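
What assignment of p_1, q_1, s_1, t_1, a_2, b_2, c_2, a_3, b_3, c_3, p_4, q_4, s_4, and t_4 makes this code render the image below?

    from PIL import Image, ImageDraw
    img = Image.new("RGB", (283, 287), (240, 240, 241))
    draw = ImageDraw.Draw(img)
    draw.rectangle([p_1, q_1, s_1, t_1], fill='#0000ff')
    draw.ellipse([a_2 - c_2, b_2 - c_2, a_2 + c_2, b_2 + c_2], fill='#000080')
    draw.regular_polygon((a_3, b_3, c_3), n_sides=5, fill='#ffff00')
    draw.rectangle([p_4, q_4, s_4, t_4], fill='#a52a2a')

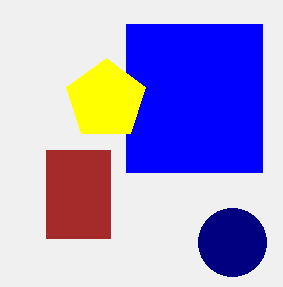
p_1 = 126; q_1 = 24; s_1 = 262; t_1 = 172; a_2 = 232; b_2 = 242; c_2 = 34; a_3 = 106; b_3 = 100; c_3 = 42; p_4 = 46; q_4 = 150; s_4 = 110; t_4 = 238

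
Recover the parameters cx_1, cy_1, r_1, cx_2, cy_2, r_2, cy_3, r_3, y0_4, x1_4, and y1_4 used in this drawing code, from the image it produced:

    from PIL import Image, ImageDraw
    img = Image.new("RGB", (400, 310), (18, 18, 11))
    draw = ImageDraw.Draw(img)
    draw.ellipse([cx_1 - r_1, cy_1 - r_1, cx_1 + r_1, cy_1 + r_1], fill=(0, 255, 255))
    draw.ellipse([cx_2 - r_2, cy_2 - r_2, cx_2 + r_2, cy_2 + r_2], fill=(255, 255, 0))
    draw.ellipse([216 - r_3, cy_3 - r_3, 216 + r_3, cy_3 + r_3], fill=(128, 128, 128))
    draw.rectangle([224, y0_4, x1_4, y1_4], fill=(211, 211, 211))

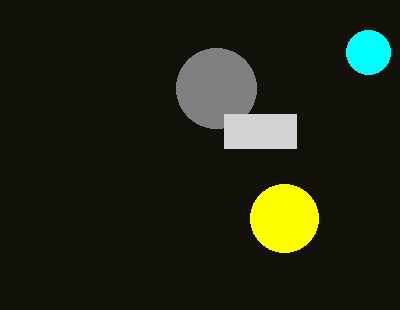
cx_1 = 368
cy_1 = 52
r_1 = 22
cx_2 = 284
cy_2 = 218
r_2 = 34
cy_3 = 88
r_3 = 40
y0_4 = 114
x1_4 = 296
y1_4 = 148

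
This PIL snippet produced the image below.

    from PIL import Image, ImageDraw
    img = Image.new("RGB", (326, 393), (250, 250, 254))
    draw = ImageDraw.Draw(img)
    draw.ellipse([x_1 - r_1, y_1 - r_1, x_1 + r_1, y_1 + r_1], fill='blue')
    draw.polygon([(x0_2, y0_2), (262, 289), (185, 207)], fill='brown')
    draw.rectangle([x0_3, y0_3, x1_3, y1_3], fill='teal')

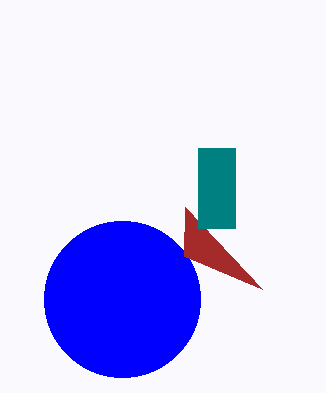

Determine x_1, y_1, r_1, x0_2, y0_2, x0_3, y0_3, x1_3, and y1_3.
x_1 = 122
y_1 = 299
r_1 = 78
x0_2 = 184
y0_2 = 256
x0_3 = 198
y0_3 = 148
x1_3 = 235
y1_3 = 228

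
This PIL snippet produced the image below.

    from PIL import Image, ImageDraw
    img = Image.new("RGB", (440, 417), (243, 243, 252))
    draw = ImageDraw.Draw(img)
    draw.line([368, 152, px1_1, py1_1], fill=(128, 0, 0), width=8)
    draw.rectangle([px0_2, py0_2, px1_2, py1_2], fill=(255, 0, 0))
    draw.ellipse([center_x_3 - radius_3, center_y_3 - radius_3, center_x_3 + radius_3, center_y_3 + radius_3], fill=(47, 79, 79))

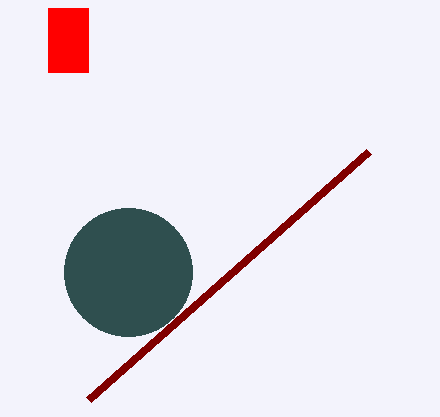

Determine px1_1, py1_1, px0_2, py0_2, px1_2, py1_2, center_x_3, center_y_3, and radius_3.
px1_1 = 88, py1_1 = 400, px0_2 = 48, py0_2 = 8, px1_2 = 88, py1_2 = 72, center_x_3 = 128, center_y_3 = 272, radius_3 = 64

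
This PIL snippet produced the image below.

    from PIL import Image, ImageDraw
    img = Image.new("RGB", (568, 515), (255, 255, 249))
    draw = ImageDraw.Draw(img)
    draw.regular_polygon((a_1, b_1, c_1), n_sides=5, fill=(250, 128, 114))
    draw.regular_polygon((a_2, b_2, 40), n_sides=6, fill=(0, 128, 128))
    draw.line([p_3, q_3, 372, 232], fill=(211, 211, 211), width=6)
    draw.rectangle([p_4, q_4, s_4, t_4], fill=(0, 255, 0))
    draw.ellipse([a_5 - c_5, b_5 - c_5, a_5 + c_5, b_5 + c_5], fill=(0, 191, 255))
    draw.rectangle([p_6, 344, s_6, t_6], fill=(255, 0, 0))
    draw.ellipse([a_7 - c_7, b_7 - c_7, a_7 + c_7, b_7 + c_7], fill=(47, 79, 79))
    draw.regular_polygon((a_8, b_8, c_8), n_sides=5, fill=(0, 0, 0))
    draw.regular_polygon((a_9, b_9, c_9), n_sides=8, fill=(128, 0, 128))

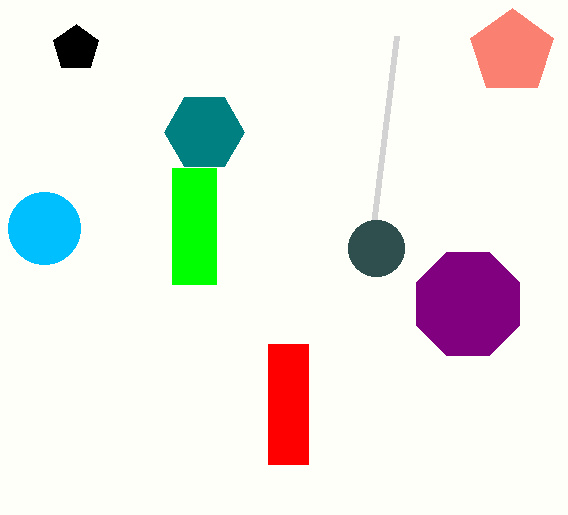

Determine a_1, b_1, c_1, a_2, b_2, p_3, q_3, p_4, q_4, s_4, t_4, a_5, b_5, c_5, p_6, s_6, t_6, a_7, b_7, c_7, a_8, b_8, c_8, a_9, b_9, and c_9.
a_1 = 512, b_1 = 52, c_1 = 44, a_2 = 204, b_2 = 132, p_3 = 396, q_3 = 36, p_4 = 172, q_4 = 168, s_4 = 216, t_4 = 284, a_5 = 44, b_5 = 228, c_5 = 36, p_6 = 268, s_6 = 308, t_6 = 464, a_7 = 376, b_7 = 248, c_7 = 28, a_8 = 76, b_8 = 48, c_8 = 24, a_9 = 468, b_9 = 304, c_9 = 56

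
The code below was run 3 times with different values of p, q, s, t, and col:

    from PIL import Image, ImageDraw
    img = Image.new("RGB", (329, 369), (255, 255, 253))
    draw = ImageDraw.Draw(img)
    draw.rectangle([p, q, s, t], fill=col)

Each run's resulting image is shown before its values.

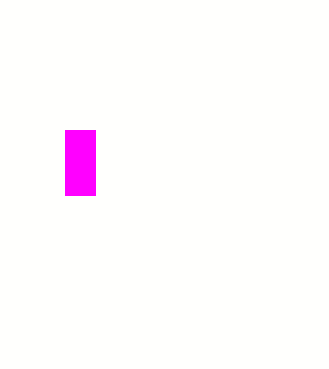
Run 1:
p = 65; q = 130; s = 95; t = 195; col = 'magenta'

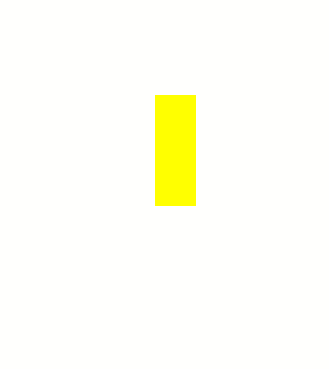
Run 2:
p = 155
q = 95
s = 195
t = 205
col = 'yellow'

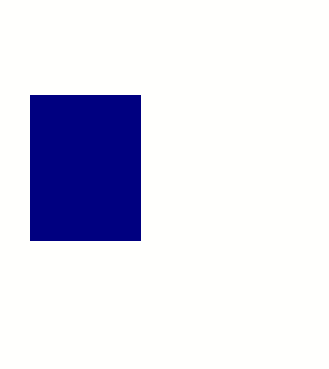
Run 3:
p = 30; q = 95; s = 140; t = 240; col = 'navy'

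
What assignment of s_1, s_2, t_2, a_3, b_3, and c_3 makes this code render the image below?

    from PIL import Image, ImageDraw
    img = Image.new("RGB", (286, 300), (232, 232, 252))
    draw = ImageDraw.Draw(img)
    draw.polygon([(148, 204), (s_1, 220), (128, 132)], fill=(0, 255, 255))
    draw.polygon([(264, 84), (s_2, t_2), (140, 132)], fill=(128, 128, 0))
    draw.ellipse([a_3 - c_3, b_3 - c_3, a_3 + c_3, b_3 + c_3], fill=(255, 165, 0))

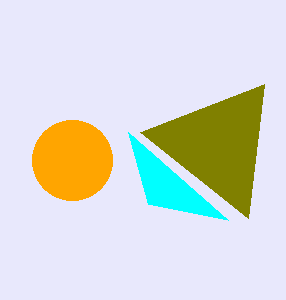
s_1 = 228
s_2 = 248
t_2 = 218
a_3 = 72
b_3 = 160
c_3 = 40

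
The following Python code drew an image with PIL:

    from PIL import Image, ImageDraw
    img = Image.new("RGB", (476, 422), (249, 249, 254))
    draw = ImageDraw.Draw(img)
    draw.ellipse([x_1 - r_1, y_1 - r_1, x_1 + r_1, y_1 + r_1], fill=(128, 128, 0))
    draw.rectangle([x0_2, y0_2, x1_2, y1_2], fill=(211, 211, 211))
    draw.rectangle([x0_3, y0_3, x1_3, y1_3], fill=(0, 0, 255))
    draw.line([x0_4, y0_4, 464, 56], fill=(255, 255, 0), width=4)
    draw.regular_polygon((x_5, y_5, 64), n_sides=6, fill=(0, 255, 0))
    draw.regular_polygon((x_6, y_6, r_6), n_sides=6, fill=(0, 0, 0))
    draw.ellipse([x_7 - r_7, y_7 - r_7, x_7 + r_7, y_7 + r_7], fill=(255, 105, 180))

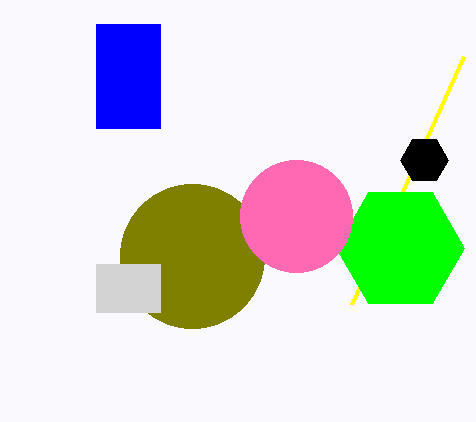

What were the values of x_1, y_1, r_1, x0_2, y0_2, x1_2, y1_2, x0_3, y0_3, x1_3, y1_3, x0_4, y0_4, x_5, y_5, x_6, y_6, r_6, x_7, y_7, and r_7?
x_1 = 192
y_1 = 256
r_1 = 72
x0_2 = 96
y0_2 = 264
x1_2 = 160
y1_2 = 312
x0_3 = 96
y0_3 = 24
x1_3 = 160
y1_3 = 128
x0_4 = 352
y0_4 = 304
x_5 = 400
y_5 = 248
x_6 = 424
y_6 = 160
r_6 = 24
x_7 = 296
y_7 = 216
r_7 = 56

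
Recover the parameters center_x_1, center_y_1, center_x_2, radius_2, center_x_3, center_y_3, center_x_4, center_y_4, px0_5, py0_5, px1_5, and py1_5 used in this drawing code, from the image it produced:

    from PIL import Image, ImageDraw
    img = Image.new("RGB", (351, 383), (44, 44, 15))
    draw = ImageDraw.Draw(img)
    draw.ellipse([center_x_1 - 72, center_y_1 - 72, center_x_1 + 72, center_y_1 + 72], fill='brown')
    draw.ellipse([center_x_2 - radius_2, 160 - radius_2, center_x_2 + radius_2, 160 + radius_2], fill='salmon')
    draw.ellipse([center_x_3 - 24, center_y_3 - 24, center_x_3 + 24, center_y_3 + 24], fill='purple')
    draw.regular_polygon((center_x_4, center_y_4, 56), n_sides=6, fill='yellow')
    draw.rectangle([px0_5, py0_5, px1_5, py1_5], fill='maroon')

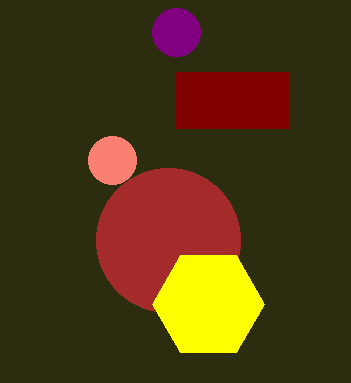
center_x_1 = 168; center_y_1 = 240; center_x_2 = 112; radius_2 = 24; center_x_3 = 176; center_y_3 = 32; center_x_4 = 208; center_y_4 = 304; px0_5 = 176; py0_5 = 72; px1_5 = 288; py1_5 = 128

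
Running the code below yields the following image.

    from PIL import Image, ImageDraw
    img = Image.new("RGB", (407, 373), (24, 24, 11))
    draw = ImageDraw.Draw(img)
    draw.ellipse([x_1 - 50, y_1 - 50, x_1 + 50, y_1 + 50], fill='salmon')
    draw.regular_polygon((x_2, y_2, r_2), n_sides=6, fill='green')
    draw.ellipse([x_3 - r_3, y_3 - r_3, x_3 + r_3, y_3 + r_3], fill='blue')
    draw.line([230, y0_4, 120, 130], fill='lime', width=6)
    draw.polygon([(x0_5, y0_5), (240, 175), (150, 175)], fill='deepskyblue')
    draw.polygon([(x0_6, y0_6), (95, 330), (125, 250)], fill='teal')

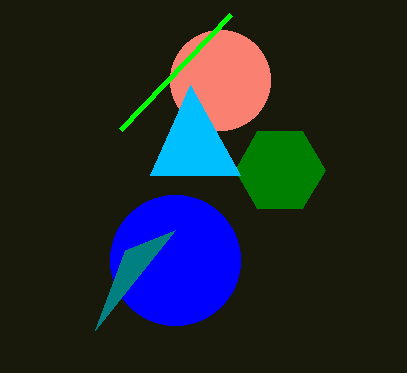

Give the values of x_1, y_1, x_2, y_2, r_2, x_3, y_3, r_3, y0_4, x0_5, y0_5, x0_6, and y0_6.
x_1 = 220
y_1 = 80
x_2 = 280
y_2 = 170
r_2 = 45
x_3 = 175
y_3 = 260
r_3 = 65
y0_4 = 15
x0_5 = 190
y0_5 = 85
x0_6 = 175
y0_6 = 230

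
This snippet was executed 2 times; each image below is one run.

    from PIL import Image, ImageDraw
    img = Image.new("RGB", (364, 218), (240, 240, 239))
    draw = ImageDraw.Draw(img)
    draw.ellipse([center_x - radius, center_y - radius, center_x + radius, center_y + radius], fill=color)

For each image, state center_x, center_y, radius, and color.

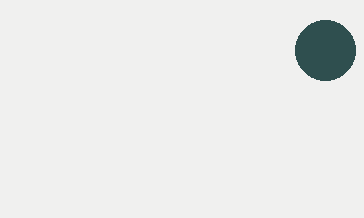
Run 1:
center_x = 325
center_y = 50
radius = 30
color = 'darkslategray'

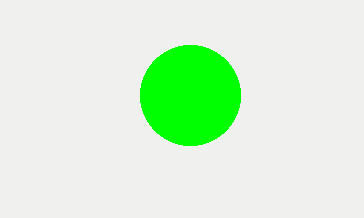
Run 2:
center_x = 190
center_y = 95
radius = 50
color = 'lime'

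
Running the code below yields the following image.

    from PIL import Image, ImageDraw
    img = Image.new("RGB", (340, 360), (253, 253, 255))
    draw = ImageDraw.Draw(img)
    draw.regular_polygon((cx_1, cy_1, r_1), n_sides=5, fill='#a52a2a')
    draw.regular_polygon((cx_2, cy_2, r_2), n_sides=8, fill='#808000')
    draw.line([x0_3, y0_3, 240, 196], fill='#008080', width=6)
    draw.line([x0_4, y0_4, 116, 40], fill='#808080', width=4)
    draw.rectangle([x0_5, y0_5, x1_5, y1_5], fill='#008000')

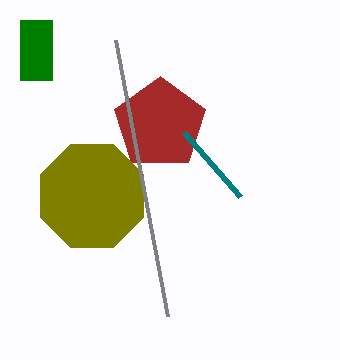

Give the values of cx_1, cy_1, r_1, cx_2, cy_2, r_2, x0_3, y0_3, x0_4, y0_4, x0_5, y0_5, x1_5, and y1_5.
cx_1 = 160
cy_1 = 124
r_1 = 48
cx_2 = 92
cy_2 = 196
r_2 = 56
x0_3 = 184
y0_3 = 132
x0_4 = 168
y0_4 = 316
x0_5 = 20
y0_5 = 20
x1_5 = 52
y1_5 = 80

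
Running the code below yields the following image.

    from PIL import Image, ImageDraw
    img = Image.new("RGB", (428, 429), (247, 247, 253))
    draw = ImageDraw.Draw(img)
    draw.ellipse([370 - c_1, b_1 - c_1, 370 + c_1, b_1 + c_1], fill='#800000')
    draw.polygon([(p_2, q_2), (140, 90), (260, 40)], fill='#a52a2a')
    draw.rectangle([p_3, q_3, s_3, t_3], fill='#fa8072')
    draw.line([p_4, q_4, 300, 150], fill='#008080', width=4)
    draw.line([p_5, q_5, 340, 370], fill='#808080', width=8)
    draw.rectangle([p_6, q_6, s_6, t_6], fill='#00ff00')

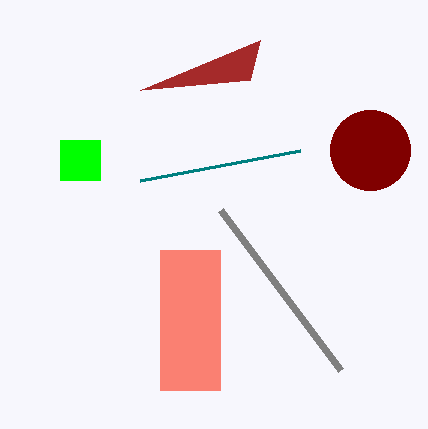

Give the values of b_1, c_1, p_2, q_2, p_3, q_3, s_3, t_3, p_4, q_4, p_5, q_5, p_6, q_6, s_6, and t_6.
b_1 = 150; c_1 = 40; p_2 = 250; q_2 = 80; p_3 = 160; q_3 = 250; s_3 = 220; t_3 = 390; p_4 = 140; q_4 = 180; p_5 = 220; q_5 = 210; p_6 = 60; q_6 = 140; s_6 = 100; t_6 = 180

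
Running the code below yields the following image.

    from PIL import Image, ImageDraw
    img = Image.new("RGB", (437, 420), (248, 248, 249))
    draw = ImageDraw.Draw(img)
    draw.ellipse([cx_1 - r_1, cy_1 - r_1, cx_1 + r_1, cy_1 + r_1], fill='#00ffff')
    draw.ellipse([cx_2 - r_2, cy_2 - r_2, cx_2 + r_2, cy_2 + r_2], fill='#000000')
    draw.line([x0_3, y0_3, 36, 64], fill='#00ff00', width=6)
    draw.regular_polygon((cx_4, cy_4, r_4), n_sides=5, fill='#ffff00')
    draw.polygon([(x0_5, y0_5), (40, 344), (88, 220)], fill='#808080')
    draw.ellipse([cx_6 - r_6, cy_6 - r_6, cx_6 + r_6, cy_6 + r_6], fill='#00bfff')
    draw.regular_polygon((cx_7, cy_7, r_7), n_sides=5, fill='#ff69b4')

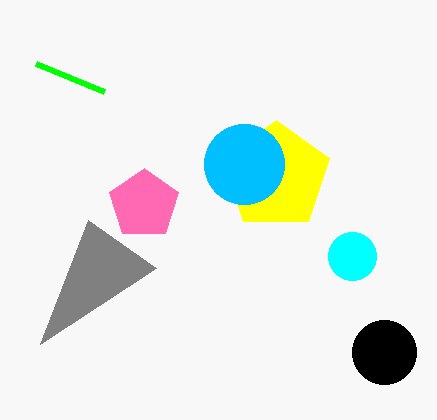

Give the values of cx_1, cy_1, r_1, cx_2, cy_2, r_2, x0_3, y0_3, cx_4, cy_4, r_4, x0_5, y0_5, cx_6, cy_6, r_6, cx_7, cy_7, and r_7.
cx_1 = 352
cy_1 = 256
r_1 = 24
cx_2 = 384
cy_2 = 352
r_2 = 32
x0_3 = 104
y0_3 = 92
cx_4 = 276
cy_4 = 176
r_4 = 56
x0_5 = 156
y0_5 = 268
cx_6 = 244
cy_6 = 164
r_6 = 40
cx_7 = 144
cy_7 = 204
r_7 = 36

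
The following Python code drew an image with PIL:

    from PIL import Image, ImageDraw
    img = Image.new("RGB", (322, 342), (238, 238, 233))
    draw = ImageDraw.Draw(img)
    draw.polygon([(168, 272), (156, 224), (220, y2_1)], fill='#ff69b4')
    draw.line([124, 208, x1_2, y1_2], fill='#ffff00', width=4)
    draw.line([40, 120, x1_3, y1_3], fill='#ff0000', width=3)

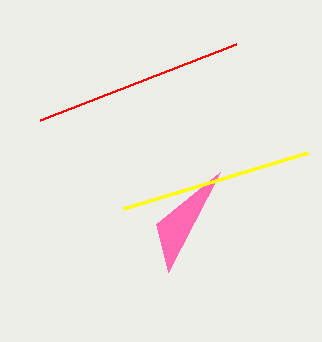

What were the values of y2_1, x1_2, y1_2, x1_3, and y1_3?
y2_1 = 172
x1_2 = 308
y1_2 = 152
x1_3 = 236
y1_3 = 44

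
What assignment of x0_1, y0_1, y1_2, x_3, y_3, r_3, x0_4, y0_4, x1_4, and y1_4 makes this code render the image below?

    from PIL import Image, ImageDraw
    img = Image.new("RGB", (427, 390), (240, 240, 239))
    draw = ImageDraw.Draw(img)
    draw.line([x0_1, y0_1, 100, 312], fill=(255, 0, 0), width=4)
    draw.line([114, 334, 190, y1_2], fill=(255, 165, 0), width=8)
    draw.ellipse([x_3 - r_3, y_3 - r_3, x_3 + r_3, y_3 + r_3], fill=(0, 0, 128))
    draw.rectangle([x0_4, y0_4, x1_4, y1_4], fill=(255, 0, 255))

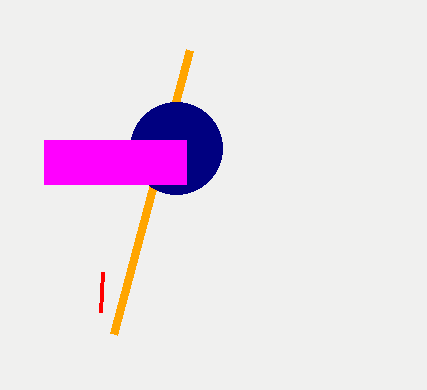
x0_1 = 102; y0_1 = 272; y1_2 = 50; x_3 = 176; y_3 = 148; r_3 = 46; x0_4 = 44; y0_4 = 140; x1_4 = 186; y1_4 = 184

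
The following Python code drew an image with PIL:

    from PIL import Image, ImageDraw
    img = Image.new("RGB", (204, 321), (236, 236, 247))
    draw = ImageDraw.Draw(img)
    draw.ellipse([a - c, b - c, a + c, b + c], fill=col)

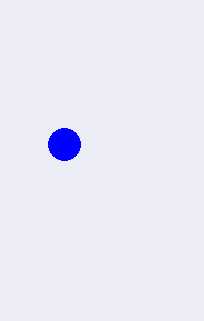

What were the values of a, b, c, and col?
a = 64
b = 144
c = 16
col = 'blue'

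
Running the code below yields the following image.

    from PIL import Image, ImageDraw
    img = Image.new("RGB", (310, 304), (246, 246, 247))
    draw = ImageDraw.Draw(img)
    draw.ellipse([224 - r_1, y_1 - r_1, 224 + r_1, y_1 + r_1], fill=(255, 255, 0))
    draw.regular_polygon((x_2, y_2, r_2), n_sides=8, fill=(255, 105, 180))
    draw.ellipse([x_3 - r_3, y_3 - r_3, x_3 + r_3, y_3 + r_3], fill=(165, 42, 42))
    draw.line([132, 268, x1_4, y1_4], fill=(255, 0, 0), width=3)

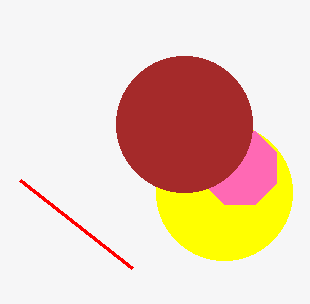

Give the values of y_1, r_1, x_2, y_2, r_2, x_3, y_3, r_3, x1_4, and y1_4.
y_1 = 192, r_1 = 68, x_2 = 240, y_2 = 168, r_2 = 40, x_3 = 184, y_3 = 124, r_3 = 68, x1_4 = 20, y1_4 = 180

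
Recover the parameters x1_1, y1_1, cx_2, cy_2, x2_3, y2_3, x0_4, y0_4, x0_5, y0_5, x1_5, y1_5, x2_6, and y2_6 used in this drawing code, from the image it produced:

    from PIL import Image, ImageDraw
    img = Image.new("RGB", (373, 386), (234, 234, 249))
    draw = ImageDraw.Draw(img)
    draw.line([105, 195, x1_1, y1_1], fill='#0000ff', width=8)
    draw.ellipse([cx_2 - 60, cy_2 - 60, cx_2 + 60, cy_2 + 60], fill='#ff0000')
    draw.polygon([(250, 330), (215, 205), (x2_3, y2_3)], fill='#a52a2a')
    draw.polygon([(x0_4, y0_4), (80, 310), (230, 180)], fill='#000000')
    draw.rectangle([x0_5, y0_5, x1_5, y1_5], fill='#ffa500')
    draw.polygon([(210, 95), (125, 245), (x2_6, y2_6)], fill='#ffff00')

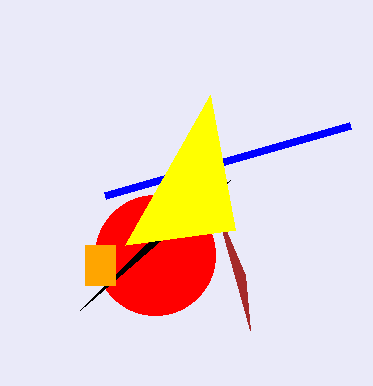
x1_1 = 350, y1_1 = 125, cx_2 = 155, cy_2 = 255, x2_3 = 245, y2_3 = 275, x0_4 = 145, y0_4 = 245, x0_5 = 85, y0_5 = 245, x1_5 = 115, y1_5 = 285, x2_6 = 235, y2_6 = 230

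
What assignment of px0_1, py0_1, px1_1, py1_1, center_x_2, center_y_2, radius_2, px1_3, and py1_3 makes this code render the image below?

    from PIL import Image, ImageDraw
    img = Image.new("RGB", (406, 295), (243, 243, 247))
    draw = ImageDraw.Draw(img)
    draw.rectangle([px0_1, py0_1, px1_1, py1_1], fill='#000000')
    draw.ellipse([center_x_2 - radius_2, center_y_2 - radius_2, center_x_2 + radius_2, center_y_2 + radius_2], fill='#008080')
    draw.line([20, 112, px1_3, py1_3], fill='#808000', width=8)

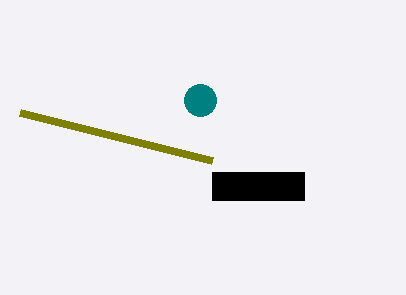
px0_1 = 212, py0_1 = 172, px1_1 = 304, py1_1 = 200, center_x_2 = 200, center_y_2 = 100, radius_2 = 16, px1_3 = 212, py1_3 = 160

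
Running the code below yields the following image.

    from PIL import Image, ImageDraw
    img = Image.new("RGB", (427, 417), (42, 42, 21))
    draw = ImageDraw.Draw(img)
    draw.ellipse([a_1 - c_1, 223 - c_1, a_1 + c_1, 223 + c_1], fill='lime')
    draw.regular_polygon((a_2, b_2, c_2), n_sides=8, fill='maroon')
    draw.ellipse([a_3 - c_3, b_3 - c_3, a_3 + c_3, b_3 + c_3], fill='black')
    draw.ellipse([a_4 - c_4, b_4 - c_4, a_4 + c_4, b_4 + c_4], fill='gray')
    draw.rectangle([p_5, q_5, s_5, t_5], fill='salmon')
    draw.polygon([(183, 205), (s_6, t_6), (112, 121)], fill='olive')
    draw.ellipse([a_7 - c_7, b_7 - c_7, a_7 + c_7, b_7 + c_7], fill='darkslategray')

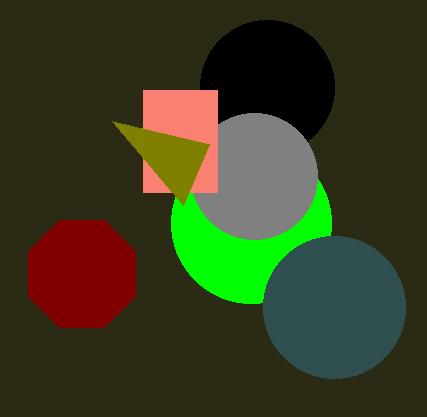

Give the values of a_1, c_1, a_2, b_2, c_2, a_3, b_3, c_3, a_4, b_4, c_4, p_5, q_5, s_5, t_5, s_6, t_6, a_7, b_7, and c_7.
a_1 = 251; c_1 = 80; a_2 = 82; b_2 = 274; c_2 = 58; a_3 = 267; b_3 = 87; c_3 = 67; a_4 = 254; b_4 = 176; c_4 = 63; p_5 = 143; q_5 = 90; s_5 = 217; t_5 = 192; s_6 = 209; t_6 = 144; a_7 = 334; b_7 = 307; c_7 = 71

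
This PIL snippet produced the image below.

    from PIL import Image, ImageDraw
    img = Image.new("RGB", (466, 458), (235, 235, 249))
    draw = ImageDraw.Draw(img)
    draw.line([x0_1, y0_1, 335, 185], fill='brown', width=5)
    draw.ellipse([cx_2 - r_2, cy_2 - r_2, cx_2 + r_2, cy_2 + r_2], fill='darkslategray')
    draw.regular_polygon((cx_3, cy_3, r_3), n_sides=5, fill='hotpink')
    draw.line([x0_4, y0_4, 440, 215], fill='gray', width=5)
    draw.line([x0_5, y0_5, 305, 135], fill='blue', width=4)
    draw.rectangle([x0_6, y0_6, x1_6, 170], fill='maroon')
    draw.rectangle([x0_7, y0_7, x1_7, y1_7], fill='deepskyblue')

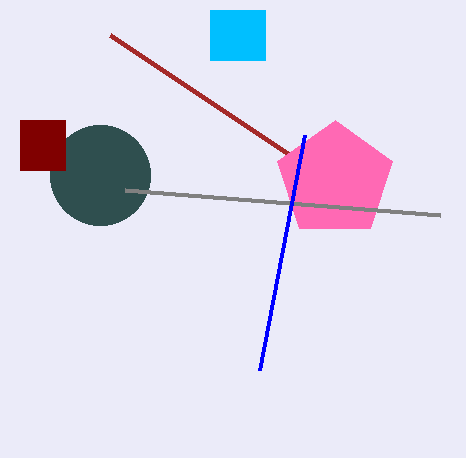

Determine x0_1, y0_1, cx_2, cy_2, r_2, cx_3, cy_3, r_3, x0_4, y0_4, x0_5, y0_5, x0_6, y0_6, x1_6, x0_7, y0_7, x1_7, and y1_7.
x0_1 = 110; y0_1 = 35; cx_2 = 100; cy_2 = 175; r_2 = 50; cx_3 = 335; cy_3 = 180; r_3 = 60; x0_4 = 125; y0_4 = 190; x0_5 = 260; y0_5 = 370; x0_6 = 20; y0_6 = 120; x1_6 = 65; x0_7 = 210; y0_7 = 10; x1_7 = 265; y1_7 = 60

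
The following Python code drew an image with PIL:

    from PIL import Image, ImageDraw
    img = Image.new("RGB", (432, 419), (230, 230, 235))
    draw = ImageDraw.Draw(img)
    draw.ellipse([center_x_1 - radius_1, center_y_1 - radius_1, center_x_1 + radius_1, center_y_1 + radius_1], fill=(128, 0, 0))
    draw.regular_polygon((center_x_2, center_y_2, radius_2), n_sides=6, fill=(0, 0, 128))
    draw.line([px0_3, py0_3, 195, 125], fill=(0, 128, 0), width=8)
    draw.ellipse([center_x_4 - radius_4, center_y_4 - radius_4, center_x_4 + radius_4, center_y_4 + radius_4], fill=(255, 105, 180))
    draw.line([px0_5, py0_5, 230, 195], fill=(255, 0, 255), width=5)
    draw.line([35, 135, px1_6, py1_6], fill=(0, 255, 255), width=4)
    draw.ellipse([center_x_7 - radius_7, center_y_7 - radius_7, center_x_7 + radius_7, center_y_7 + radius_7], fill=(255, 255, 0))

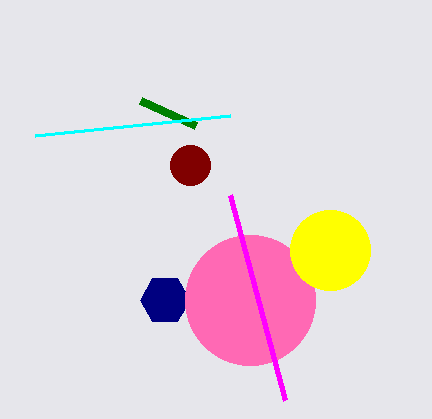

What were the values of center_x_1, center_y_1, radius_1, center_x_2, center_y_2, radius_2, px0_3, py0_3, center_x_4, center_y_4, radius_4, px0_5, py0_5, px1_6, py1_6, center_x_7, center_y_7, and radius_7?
center_x_1 = 190
center_y_1 = 165
radius_1 = 20
center_x_2 = 165
center_y_2 = 300
radius_2 = 25
px0_3 = 140
py0_3 = 100
center_x_4 = 250
center_y_4 = 300
radius_4 = 65
px0_5 = 285
py0_5 = 400
px1_6 = 230
py1_6 = 115
center_x_7 = 330
center_y_7 = 250
radius_7 = 40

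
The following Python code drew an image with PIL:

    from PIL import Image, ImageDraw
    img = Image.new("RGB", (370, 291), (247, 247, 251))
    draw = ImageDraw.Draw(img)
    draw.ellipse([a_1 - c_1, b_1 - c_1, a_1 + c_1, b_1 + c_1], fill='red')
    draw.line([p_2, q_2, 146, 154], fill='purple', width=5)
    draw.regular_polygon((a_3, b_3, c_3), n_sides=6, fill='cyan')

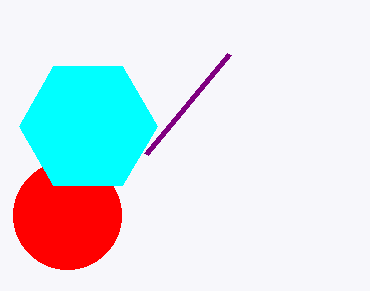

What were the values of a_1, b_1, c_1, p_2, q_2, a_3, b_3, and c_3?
a_1 = 67
b_1 = 215
c_1 = 54
p_2 = 229
q_2 = 54
a_3 = 88
b_3 = 126
c_3 = 69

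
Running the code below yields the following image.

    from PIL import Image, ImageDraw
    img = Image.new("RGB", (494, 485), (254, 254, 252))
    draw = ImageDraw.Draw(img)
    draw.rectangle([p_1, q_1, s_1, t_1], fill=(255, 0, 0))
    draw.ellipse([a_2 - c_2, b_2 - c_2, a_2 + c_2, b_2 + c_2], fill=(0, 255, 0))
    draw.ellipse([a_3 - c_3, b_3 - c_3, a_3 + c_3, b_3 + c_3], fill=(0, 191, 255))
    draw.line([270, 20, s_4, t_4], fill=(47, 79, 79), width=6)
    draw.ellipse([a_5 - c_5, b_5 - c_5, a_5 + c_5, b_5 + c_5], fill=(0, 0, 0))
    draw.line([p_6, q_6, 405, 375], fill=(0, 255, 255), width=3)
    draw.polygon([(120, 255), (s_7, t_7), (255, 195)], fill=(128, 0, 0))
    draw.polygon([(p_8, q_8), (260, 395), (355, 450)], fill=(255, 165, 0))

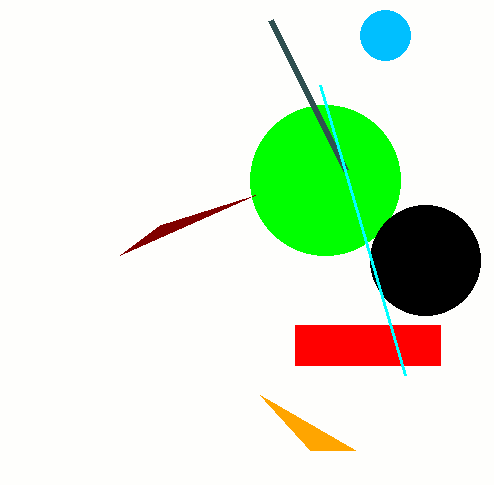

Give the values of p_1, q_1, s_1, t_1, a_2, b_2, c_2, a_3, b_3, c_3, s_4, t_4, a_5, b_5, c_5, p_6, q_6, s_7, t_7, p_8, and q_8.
p_1 = 295
q_1 = 325
s_1 = 440
t_1 = 365
a_2 = 325
b_2 = 180
c_2 = 75
a_3 = 385
b_3 = 35
c_3 = 25
s_4 = 345
t_4 = 170
a_5 = 425
b_5 = 260
c_5 = 55
p_6 = 320
q_6 = 85
s_7 = 160
t_7 = 225
p_8 = 310
q_8 = 450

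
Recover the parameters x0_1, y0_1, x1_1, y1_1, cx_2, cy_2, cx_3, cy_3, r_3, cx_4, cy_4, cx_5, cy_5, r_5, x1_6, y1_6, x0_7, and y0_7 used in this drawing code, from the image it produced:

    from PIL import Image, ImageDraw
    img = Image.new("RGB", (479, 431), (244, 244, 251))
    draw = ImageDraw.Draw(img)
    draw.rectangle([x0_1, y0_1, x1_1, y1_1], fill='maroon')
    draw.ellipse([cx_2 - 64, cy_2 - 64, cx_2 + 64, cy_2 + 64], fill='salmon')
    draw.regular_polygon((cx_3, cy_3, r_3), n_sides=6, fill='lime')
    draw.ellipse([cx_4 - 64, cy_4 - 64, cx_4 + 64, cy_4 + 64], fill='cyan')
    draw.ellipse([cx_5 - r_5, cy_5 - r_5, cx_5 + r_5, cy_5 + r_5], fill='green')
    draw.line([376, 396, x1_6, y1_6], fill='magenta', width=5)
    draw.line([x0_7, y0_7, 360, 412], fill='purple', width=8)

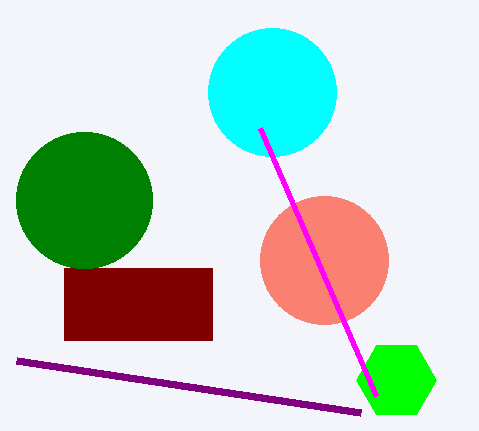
x0_1 = 64; y0_1 = 268; x1_1 = 212; y1_1 = 340; cx_2 = 324; cy_2 = 260; cx_3 = 396; cy_3 = 380; r_3 = 40; cx_4 = 272; cy_4 = 92; cx_5 = 84; cy_5 = 200; r_5 = 68; x1_6 = 260; y1_6 = 128; x0_7 = 16; y0_7 = 360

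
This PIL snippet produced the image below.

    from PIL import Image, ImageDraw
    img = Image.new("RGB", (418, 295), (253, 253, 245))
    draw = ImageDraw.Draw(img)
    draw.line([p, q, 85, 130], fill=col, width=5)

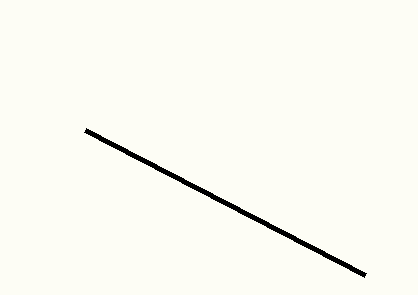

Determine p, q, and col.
p = 365; q = 275; col = 'black'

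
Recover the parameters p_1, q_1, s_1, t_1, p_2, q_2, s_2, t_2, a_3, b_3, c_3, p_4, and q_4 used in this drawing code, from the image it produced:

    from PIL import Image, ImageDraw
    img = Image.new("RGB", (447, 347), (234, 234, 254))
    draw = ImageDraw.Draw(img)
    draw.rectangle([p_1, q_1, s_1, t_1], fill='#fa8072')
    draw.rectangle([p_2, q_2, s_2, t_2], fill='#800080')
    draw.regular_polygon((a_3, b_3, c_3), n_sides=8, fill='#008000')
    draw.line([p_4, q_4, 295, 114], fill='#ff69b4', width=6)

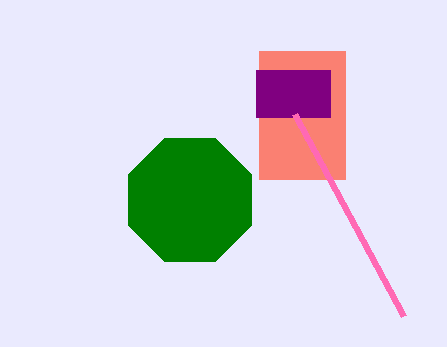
p_1 = 259
q_1 = 51
s_1 = 345
t_1 = 179
p_2 = 256
q_2 = 70
s_2 = 330
t_2 = 117
a_3 = 190
b_3 = 200
c_3 = 67
p_4 = 404
q_4 = 316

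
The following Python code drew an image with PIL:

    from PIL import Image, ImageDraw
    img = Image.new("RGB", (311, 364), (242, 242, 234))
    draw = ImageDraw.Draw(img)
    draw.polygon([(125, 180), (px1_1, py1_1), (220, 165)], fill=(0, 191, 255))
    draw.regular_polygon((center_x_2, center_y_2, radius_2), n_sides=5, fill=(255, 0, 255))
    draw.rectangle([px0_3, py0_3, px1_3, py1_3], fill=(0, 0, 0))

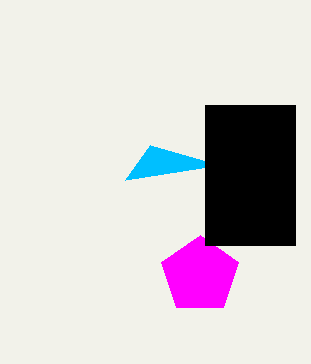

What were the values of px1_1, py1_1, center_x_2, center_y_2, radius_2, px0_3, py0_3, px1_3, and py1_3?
px1_1 = 150
py1_1 = 145
center_x_2 = 200
center_y_2 = 275
radius_2 = 40
px0_3 = 205
py0_3 = 105
px1_3 = 295
py1_3 = 245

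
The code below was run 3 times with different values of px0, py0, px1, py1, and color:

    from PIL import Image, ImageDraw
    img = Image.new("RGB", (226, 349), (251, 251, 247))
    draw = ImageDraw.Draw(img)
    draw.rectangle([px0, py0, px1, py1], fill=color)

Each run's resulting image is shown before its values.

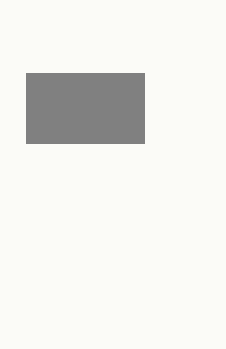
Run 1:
px0 = 26; py0 = 73; px1 = 144; py1 = 143; color = 'gray'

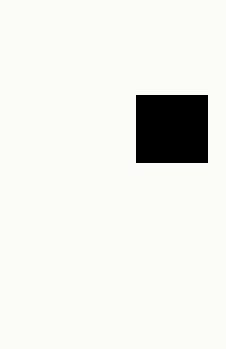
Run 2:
px0 = 136, py0 = 95, px1 = 207, py1 = 162, color = 'black'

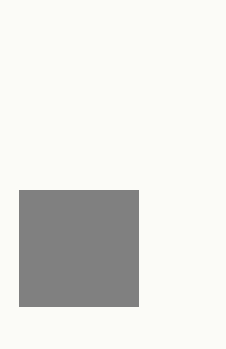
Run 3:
px0 = 19; py0 = 190; px1 = 138; py1 = 306; color = 'gray'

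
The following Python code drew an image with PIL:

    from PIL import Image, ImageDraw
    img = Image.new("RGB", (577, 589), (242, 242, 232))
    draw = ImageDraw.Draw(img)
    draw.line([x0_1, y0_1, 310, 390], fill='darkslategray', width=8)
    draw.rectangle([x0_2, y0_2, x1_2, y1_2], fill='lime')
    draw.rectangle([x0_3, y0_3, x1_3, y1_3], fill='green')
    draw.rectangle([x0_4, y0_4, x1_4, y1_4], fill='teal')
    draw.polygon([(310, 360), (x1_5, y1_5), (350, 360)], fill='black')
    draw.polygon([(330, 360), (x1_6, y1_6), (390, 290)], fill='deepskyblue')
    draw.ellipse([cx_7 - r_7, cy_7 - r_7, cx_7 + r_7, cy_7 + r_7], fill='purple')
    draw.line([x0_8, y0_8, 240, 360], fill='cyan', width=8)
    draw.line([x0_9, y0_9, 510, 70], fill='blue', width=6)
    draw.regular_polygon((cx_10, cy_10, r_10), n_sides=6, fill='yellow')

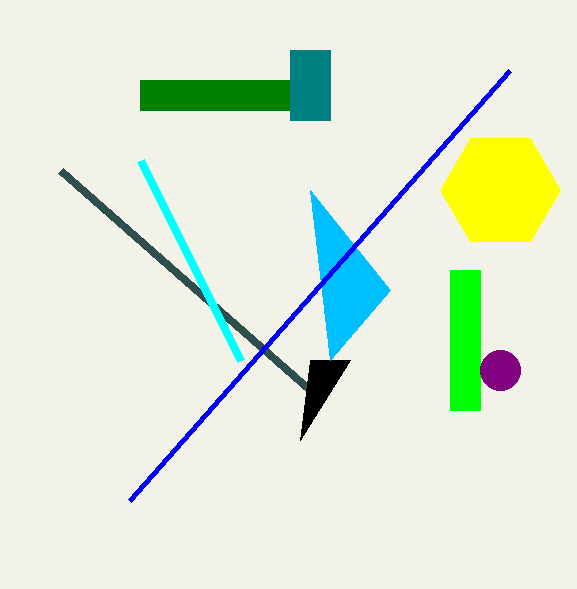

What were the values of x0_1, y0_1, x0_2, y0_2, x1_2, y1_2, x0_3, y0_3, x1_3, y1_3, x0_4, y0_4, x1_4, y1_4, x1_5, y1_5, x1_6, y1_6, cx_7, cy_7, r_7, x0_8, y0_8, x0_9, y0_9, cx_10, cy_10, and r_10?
x0_1 = 60
y0_1 = 170
x0_2 = 450
y0_2 = 270
x1_2 = 480
y1_2 = 410
x0_3 = 140
y0_3 = 80
x1_3 = 290
y1_3 = 110
x0_4 = 290
y0_4 = 50
x1_4 = 330
y1_4 = 120
x1_5 = 300
y1_5 = 440
x1_6 = 310
y1_6 = 190
cx_7 = 500
cy_7 = 370
r_7 = 20
x0_8 = 140
y0_8 = 160
x0_9 = 130
y0_9 = 500
cx_10 = 500
cy_10 = 190
r_10 = 60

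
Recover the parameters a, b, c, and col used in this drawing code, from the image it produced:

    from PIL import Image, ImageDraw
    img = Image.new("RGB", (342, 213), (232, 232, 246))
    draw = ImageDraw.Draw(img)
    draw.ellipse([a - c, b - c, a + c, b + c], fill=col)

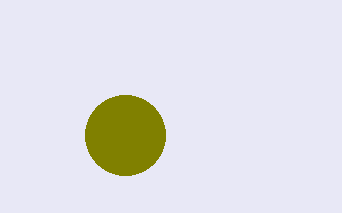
a = 125
b = 135
c = 40
col = 'olive'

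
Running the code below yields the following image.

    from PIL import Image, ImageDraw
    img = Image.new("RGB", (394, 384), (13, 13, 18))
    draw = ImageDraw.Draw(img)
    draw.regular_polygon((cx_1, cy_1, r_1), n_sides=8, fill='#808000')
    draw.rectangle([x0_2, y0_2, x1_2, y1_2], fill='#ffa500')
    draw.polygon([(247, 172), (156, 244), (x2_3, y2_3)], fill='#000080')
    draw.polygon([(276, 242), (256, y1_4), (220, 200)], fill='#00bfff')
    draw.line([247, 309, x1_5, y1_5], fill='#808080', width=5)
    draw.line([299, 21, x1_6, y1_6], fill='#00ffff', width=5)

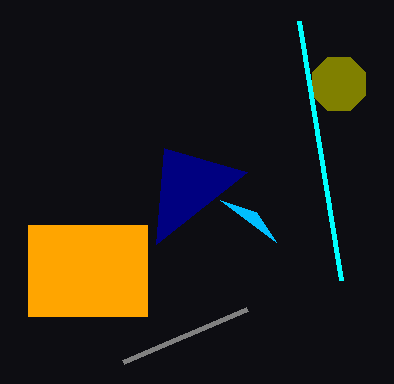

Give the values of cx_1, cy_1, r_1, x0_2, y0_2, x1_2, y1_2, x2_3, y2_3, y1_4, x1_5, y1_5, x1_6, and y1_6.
cx_1 = 339; cy_1 = 84; r_1 = 29; x0_2 = 28; y0_2 = 225; x1_2 = 147; y1_2 = 316; x2_3 = 164; y2_3 = 148; y1_4 = 212; x1_5 = 123; y1_5 = 362; x1_6 = 341; y1_6 = 280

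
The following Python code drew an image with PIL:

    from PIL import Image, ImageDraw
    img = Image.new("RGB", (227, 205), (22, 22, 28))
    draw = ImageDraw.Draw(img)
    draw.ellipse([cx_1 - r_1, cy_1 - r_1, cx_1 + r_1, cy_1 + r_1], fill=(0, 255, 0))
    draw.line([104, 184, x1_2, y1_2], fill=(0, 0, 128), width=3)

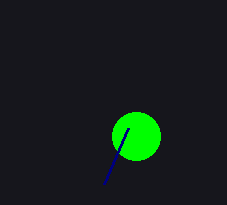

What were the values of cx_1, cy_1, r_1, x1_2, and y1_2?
cx_1 = 136, cy_1 = 136, r_1 = 24, x1_2 = 128, y1_2 = 128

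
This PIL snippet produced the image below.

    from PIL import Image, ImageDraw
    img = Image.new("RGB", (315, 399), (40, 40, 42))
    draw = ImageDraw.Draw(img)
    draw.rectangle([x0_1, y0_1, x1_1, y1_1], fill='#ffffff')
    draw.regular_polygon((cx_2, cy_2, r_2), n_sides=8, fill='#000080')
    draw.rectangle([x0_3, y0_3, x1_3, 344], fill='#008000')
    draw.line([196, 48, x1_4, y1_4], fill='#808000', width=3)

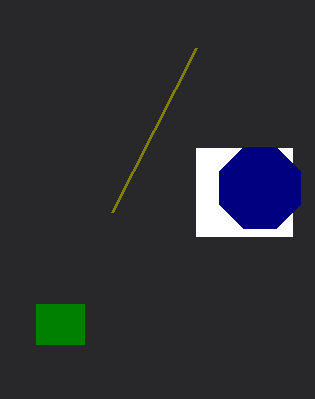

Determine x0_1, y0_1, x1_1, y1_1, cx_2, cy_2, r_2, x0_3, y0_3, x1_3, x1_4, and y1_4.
x0_1 = 196; y0_1 = 148; x1_1 = 292; y1_1 = 236; cx_2 = 260; cy_2 = 188; r_2 = 44; x0_3 = 36; y0_3 = 304; x1_3 = 84; x1_4 = 112; y1_4 = 212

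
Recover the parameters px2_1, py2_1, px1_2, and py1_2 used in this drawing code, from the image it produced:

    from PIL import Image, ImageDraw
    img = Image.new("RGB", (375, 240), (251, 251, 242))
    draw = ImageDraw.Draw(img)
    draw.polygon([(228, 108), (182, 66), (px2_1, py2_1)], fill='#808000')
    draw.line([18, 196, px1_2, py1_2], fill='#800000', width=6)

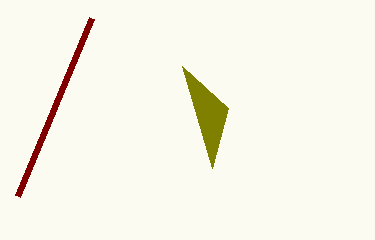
px2_1 = 212; py2_1 = 168; px1_2 = 92; py1_2 = 18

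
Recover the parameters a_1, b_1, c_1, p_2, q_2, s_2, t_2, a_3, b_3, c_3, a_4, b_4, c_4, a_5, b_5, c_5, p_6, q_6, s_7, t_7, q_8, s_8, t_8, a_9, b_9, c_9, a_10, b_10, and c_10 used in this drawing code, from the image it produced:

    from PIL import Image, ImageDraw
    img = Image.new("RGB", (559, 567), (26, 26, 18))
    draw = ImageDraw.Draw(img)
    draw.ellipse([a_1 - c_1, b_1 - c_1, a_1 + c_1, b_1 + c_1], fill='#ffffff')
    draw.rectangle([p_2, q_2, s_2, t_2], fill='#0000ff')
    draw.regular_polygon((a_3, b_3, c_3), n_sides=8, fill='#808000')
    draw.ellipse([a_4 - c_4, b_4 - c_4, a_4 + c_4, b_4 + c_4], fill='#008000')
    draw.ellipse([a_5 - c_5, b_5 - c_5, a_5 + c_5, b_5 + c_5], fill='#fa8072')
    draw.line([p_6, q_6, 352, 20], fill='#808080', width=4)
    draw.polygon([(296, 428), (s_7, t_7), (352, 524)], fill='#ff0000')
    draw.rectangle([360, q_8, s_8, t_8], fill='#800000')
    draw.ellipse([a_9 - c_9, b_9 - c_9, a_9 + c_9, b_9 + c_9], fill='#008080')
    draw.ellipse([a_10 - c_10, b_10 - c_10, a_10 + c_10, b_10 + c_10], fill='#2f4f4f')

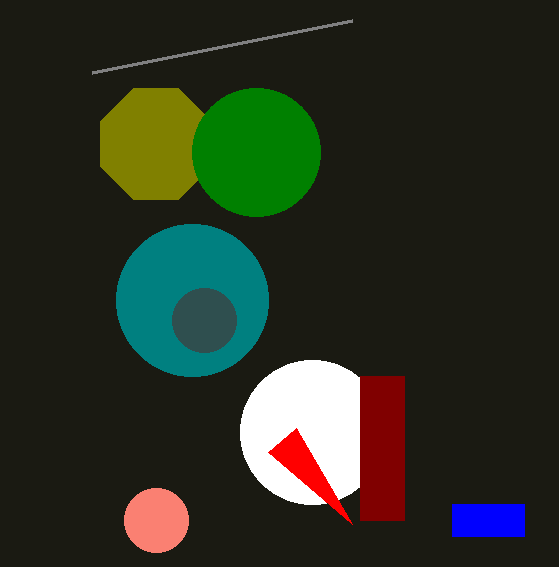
a_1 = 312, b_1 = 432, c_1 = 72, p_2 = 452, q_2 = 504, s_2 = 524, t_2 = 536, a_3 = 156, b_3 = 144, c_3 = 60, a_4 = 256, b_4 = 152, c_4 = 64, a_5 = 156, b_5 = 520, c_5 = 32, p_6 = 92, q_6 = 72, s_7 = 268, t_7 = 452, q_8 = 376, s_8 = 404, t_8 = 520, a_9 = 192, b_9 = 300, c_9 = 76, a_10 = 204, b_10 = 320, c_10 = 32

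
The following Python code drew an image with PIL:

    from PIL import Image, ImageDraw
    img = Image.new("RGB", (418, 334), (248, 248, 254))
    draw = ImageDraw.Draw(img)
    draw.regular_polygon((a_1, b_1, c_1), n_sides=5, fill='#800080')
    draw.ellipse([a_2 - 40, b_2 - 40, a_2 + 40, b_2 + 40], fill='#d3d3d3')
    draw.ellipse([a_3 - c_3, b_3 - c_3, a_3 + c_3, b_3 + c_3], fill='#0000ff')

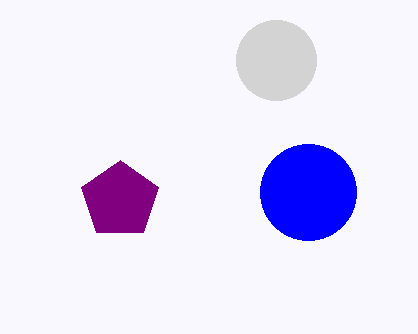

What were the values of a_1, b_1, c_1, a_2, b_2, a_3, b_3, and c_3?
a_1 = 120; b_1 = 200; c_1 = 40; a_2 = 276; b_2 = 60; a_3 = 308; b_3 = 192; c_3 = 48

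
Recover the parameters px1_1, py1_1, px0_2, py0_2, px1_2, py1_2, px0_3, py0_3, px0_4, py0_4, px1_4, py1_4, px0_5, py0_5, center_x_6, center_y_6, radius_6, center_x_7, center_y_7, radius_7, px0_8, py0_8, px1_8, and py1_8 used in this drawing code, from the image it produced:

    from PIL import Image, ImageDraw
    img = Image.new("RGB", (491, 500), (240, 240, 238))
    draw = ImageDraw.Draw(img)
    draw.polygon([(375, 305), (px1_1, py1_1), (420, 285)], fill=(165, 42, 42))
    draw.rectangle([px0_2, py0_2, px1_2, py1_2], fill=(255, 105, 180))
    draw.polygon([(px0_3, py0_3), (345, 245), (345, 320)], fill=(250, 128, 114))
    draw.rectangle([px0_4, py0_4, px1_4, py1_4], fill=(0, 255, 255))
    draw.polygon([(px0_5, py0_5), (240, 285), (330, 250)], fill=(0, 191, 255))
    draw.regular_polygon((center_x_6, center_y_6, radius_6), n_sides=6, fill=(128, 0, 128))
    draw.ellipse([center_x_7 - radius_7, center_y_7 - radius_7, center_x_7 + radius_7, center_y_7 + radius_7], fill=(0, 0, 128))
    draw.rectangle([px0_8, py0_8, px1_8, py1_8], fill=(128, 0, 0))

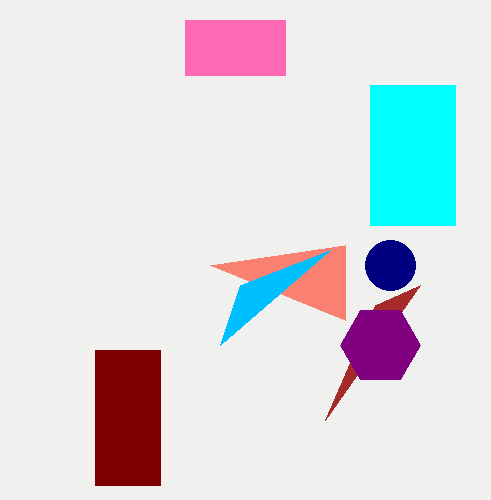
px1_1 = 325; py1_1 = 420; px0_2 = 185; py0_2 = 20; px1_2 = 285; py1_2 = 75; px0_3 = 210; py0_3 = 265; px0_4 = 370; py0_4 = 85; px1_4 = 455; py1_4 = 225; px0_5 = 220; py0_5 = 345; center_x_6 = 380; center_y_6 = 345; radius_6 = 40; center_x_7 = 390; center_y_7 = 265; radius_7 = 25; px0_8 = 95; py0_8 = 350; px1_8 = 160; py1_8 = 485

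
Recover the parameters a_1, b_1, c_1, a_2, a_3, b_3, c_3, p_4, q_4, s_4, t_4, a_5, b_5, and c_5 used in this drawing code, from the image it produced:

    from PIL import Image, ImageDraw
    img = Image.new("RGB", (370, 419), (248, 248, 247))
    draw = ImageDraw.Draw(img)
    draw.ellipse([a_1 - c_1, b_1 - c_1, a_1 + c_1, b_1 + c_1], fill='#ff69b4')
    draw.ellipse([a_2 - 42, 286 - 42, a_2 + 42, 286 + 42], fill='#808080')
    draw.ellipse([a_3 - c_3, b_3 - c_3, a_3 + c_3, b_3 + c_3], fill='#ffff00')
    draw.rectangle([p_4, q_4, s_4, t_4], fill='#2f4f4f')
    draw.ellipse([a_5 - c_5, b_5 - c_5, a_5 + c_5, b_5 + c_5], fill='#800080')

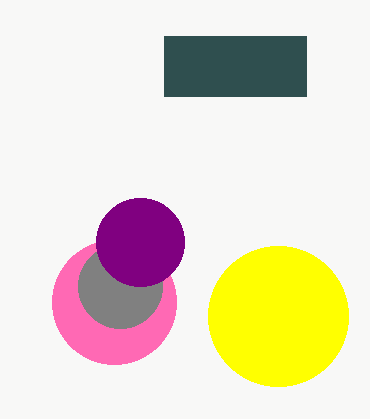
a_1 = 114
b_1 = 302
c_1 = 62
a_2 = 120
a_3 = 278
b_3 = 316
c_3 = 70
p_4 = 164
q_4 = 36
s_4 = 306
t_4 = 96
a_5 = 140
b_5 = 242
c_5 = 44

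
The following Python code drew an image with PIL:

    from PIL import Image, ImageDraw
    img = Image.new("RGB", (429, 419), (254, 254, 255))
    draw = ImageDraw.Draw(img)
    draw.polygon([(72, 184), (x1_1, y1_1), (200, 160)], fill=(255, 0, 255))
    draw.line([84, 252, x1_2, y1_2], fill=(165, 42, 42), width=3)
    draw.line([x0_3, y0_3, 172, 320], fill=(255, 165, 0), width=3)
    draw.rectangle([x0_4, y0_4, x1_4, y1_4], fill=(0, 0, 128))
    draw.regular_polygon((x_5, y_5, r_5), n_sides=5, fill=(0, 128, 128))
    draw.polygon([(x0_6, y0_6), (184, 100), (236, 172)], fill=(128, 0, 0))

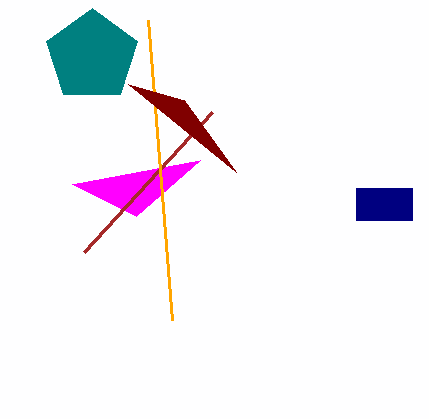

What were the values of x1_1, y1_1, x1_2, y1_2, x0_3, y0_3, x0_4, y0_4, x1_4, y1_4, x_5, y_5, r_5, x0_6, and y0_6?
x1_1 = 136
y1_1 = 216
x1_2 = 212
y1_2 = 112
x0_3 = 148
y0_3 = 20
x0_4 = 356
y0_4 = 188
x1_4 = 412
y1_4 = 220
x_5 = 92
y_5 = 56
r_5 = 48
x0_6 = 128
y0_6 = 84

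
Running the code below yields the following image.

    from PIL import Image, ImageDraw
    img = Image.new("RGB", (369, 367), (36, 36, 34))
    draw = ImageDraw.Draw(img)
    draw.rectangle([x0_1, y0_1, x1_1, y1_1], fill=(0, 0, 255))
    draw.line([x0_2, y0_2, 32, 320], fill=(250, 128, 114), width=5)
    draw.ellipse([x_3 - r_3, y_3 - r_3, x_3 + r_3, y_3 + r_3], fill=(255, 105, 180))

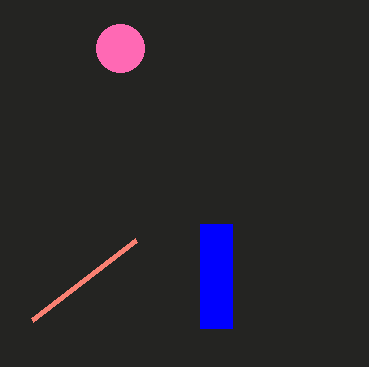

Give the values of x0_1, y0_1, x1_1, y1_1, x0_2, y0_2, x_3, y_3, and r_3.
x0_1 = 200; y0_1 = 224; x1_1 = 232; y1_1 = 328; x0_2 = 136; y0_2 = 240; x_3 = 120; y_3 = 48; r_3 = 24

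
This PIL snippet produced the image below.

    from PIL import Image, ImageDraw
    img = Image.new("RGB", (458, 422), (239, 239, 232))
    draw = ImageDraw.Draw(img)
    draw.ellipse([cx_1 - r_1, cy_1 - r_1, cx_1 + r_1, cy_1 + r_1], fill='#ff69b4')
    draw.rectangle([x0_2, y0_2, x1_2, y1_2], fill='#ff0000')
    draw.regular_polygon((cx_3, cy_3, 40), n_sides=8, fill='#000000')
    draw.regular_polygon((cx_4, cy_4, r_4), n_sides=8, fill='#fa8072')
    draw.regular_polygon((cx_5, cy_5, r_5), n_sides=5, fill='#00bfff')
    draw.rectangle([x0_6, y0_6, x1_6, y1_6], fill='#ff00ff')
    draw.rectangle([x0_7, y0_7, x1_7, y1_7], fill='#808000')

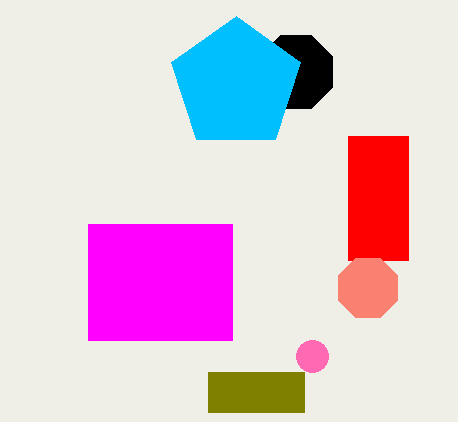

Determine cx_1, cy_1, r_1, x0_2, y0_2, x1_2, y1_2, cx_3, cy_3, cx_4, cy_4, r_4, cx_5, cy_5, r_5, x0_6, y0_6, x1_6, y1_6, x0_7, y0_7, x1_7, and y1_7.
cx_1 = 312, cy_1 = 356, r_1 = 16, x0_2 = 348, y0_2 = 136, x1_2 = 408, y1_2 = 260, cx_3 = 296, cy_3 = 72, cx_4 = 368, cy_4 = 288, r_4 = 32, cx_5 = 236, cy_5 = 84, r_5 = 68, x0_6 = 88, y0_6 = 224, x1_6 = 232, y1_6 = 340, x0_7 = 208, y0_7 = 372, x1_7 = 304, y1_7 = 412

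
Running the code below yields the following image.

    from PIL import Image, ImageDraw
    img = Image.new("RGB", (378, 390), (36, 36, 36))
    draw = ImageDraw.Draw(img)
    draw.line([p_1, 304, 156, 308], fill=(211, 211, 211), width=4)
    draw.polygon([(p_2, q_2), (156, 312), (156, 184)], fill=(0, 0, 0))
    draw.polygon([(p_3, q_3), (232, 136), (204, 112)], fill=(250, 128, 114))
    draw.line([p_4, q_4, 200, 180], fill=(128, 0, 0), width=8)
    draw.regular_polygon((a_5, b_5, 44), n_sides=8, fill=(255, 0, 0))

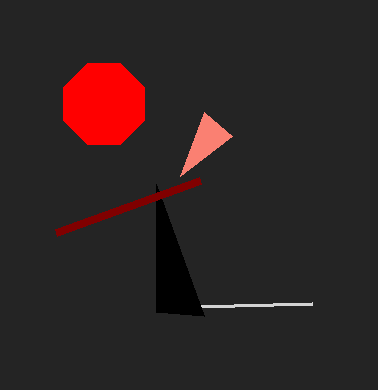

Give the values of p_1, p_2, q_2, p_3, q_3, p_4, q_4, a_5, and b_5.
p_1 = 312
p_2 = 204
q_2 = 316
p_3 = 180
q_3 = 176
p_4 = 56
q_4 = 232
a_5 = 104
b_5 = 104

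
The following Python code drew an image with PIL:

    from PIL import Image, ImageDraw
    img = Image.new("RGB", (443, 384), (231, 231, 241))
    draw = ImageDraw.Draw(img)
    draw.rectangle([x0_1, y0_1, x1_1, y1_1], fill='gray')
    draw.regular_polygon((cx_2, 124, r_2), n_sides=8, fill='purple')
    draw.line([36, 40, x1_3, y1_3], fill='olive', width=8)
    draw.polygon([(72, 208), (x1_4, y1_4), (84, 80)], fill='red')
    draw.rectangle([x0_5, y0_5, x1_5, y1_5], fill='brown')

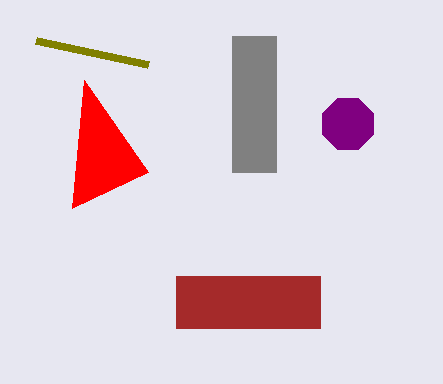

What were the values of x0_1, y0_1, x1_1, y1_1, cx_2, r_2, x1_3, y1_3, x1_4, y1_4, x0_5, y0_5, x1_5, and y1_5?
x0_1 = 232
y0_1 = 36
x1_1 = 276
y1_1 = 172
cx_2 = 348
r_2 = 28
x1_3 = 148
y1_3 = 64
x1_4 = 148
y1_4 = 172
x0_5 = 176
y0_5 = 276
x1_5 = 320
y1_5 = 328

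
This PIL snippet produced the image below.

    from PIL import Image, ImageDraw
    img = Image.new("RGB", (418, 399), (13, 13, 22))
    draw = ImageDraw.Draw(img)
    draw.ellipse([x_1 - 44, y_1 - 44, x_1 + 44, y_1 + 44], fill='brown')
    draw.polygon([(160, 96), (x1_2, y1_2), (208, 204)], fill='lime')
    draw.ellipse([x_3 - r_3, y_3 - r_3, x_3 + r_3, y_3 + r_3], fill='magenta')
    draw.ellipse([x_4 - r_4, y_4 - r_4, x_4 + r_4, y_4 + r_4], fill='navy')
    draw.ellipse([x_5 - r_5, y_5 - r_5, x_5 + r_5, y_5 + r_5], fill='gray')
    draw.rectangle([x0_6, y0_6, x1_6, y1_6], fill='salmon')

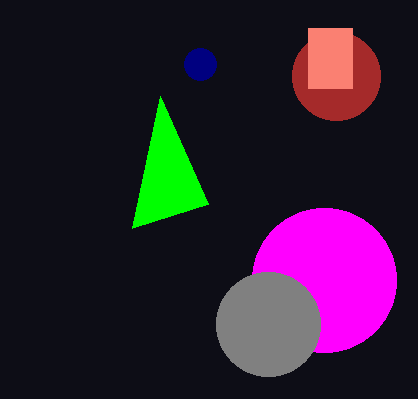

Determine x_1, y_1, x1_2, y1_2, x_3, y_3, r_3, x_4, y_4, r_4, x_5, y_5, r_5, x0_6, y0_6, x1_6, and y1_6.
x_1 = 336
y_1 = 76
x1_2 = 132
y1_2 = 228
x_3 = 324
y_3 = 280
r_3 = 72
x_4 = 200
y_4 = 64
r_4 = 16
x_5 = 268
y_5 = 324
r_5 = 52
x0_6 = 308
y0_6 = 28
x1_6 = 352
y1_6 = 88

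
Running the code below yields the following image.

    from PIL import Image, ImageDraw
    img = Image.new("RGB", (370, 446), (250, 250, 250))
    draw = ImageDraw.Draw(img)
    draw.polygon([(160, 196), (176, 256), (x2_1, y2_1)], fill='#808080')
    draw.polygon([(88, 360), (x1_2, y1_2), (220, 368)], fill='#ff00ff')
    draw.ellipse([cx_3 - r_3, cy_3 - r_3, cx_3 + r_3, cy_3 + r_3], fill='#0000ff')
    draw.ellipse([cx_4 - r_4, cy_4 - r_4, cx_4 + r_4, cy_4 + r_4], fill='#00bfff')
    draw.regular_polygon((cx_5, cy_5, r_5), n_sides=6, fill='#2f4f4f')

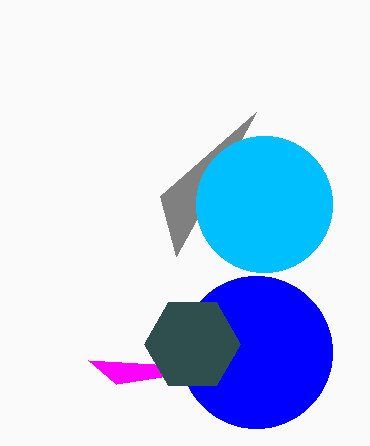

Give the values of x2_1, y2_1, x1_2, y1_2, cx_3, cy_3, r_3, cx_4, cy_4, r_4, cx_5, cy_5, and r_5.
x2_1 = 256
y2_1 = 112
x1_2 = 116
y1_2 = 384
cx_3 = 256
cy_3 = 352
r_3 = 76
cx_4 = 264
cy_4 = 204
r_4 = 68
cx_5 = 192
cy_5 = 344
r_5 = 48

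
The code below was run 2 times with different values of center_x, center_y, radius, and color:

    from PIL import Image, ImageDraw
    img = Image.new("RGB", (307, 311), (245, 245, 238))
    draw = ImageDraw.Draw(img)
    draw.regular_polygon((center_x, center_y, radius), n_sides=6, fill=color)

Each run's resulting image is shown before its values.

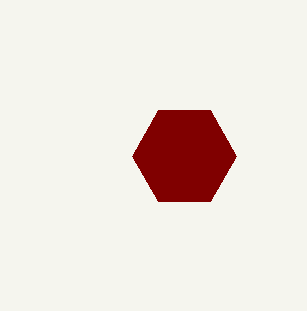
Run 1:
center_x = 184
center_y = 156
radius = 52
color = 'maroon'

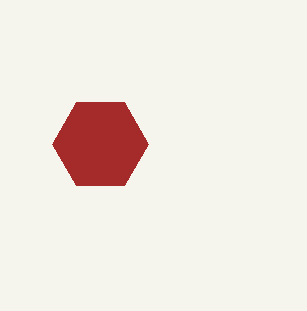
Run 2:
center_x = 100, center_y = 144, radius = 48, color = 'brown'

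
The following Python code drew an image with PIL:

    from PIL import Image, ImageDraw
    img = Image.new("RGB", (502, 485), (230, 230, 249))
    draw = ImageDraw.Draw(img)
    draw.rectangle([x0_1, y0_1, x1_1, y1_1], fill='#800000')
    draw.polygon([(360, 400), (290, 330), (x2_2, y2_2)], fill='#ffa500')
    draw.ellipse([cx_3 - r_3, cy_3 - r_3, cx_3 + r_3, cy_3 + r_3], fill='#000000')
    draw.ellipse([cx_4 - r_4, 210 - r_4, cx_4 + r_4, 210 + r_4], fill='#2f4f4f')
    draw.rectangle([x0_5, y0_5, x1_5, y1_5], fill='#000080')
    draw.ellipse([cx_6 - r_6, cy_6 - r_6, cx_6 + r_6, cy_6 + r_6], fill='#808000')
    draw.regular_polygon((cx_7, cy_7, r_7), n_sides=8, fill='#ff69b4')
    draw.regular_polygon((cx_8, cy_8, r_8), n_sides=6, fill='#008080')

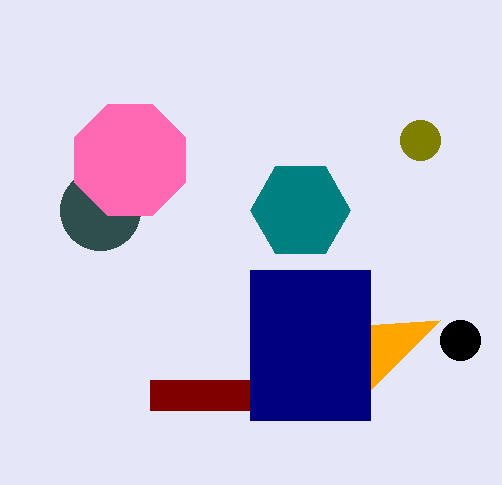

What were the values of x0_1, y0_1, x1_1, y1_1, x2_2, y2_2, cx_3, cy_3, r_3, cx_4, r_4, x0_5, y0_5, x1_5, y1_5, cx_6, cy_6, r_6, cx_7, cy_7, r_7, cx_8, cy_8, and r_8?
x0_1 = 150
y0_1 = 380
x1_1 = 250
y1_1 = 410
x2_2 = 440
y2_2 = 320
cx_3 = 460
cy_3 = 340
r_3 = 20
cx_4 = 100
r_4 = 40
x0_5 = 250
y0_5 = 270
x1_5 = 370
y1_5 = 420
cx_6 = 420
cy_6 = 140
r_6 = 20
cx_7 = 130
cy_7 = 160
r_7 = 60
cx_8 = 300
cy_8 = 210
r_8 = 50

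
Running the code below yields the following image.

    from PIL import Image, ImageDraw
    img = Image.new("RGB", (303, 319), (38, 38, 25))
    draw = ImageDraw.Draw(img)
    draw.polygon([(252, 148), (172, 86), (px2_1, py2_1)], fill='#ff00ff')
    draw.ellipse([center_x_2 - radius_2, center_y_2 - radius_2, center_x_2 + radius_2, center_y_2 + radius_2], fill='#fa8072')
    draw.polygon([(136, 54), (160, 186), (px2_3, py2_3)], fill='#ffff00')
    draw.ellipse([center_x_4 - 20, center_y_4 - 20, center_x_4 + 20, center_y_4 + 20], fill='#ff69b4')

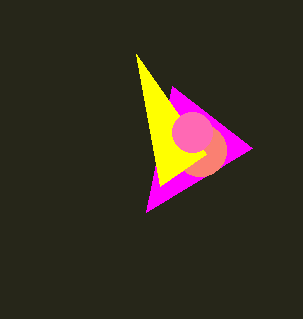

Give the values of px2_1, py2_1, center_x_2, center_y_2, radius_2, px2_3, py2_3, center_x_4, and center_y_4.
px2_1 = 146
py2_1 = 212
center_x_2 = 200
center_y_2 = 150
radius_2 = 26
px2_3 = 206
py2_3 = 154
center_x_4 = 192
center_y_4 = 132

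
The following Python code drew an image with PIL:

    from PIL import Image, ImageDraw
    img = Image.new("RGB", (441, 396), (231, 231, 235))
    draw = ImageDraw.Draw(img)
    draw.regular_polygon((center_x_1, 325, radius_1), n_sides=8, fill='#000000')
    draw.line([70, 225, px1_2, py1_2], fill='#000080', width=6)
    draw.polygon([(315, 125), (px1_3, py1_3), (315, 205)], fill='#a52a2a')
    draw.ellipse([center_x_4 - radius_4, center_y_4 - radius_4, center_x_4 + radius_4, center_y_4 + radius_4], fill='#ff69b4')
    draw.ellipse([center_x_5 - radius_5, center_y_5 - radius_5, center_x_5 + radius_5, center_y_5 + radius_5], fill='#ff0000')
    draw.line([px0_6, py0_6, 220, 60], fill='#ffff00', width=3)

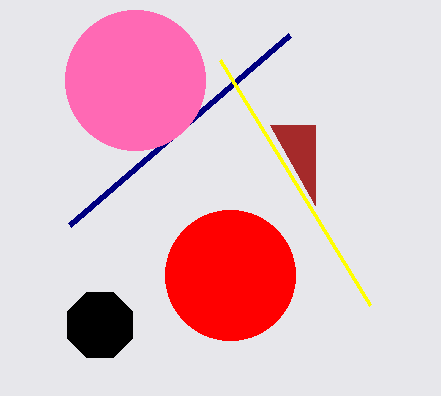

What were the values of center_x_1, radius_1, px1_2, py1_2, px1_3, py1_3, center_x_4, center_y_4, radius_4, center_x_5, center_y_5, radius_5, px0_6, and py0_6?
center_x_1 = 100
radius_1 = 35
px1_2 = 290
py1_2 = 35
px1_3 = 270
py1_3 = 125
center_x_4 = 135
center_y_4 = 80
radius_4 = 70
center_x_5 = 230
center_y_5 = 275
radius_5 = 65
px0_6 = 370
py0_6 = 305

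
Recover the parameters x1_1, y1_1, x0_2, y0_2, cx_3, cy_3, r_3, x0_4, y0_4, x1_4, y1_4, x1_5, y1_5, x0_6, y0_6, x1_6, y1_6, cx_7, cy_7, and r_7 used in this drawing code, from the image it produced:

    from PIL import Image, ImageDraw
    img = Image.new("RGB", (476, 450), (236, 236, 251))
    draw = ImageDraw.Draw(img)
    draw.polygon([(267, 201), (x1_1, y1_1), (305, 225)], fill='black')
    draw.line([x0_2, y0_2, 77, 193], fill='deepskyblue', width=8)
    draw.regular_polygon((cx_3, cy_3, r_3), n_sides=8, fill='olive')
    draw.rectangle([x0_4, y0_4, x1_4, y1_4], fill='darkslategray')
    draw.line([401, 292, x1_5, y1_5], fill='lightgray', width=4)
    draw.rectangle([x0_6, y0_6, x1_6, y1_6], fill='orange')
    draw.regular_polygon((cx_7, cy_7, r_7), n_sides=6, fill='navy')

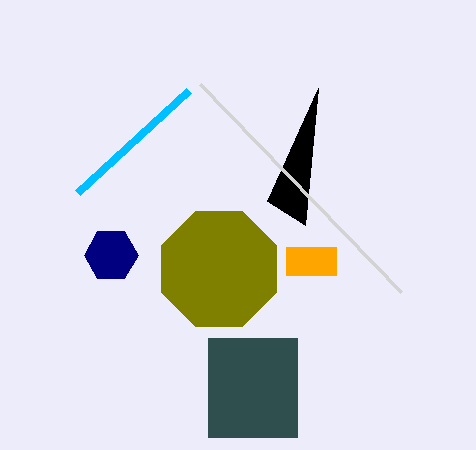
x1_1 = 318, y1_1 = 88, x0_2 = 188, y0_2 = 91, cx_3 = 219, cy_3 = 269, r_3 = 62, x0_4 = 208, y0_4 = 338, x1_4 = 297, y1_4 = 437, x1_5 = 200, y1_5 = 84, x0_6 = 286, y0_6 = 247, x1_6 = 336, y1_6 = 275, cx_7 = 111, cy_7 = 255, r_7 = 27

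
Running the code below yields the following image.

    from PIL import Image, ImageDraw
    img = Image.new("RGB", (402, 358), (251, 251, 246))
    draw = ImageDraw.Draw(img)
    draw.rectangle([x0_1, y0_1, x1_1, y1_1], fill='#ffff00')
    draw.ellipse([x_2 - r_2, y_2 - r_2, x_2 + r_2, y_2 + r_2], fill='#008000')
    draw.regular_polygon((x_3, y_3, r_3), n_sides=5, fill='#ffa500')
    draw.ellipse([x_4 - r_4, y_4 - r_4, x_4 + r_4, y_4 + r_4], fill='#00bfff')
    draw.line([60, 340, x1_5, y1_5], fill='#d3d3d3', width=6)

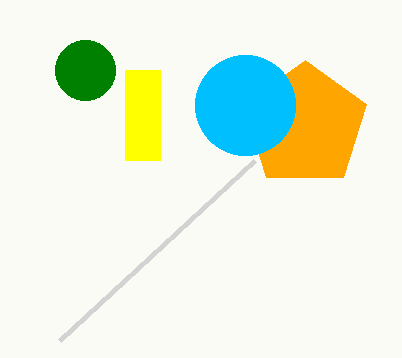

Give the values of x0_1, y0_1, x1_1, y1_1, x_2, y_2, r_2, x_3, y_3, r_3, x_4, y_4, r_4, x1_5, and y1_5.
x0_1 = 125
y0_1 = 70
x1_1 = 160
y1_1 = 160
x_2 = 85
y_2 = 70
r_2 = 30
x_3 = 305
y_3 = 125
r_3 = 65
x_4 = 245
y_4 = 105
r_4 = 50
x1_5 = 255
y1_5 = 160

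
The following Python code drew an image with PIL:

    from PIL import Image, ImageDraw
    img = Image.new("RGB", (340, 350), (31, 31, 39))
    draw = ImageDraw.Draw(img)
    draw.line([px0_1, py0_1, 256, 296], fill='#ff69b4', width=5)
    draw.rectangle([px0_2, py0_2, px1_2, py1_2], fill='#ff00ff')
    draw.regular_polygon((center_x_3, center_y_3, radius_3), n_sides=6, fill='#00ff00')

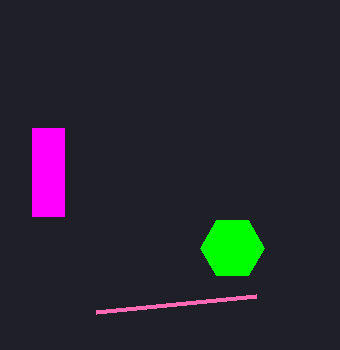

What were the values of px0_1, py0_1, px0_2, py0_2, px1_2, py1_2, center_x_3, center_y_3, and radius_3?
px0_1 = 96, py0_1 = 312, px0_2 = 32, py0_2 = 128, px1_2 = 64, py1_2 = 216, center_x_3 = 232, center_y_3 = 248, radius_3 = 32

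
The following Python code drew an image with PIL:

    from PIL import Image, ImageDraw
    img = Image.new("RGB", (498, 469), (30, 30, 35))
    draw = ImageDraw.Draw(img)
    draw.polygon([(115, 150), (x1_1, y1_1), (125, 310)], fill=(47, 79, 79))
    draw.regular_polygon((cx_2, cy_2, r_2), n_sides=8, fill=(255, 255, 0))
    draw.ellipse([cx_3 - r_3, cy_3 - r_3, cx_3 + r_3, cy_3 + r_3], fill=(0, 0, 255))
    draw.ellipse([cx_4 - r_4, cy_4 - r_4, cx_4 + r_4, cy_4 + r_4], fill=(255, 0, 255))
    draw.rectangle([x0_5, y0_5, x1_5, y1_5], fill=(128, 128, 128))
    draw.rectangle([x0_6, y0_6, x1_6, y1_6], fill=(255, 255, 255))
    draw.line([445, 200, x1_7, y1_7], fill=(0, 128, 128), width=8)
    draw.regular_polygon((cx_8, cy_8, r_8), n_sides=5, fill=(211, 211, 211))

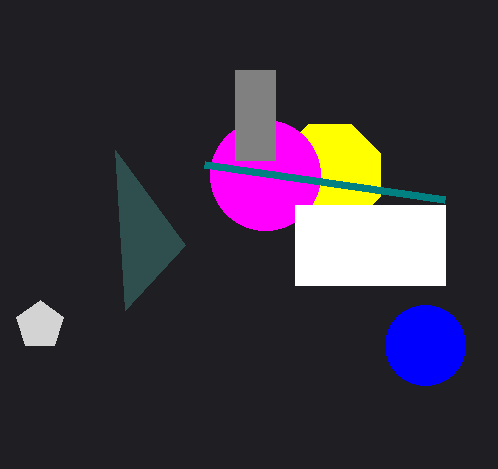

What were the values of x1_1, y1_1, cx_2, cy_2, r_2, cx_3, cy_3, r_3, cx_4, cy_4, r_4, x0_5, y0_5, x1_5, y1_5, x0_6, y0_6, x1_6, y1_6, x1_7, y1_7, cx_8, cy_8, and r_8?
x1_1 = 185, y1_1 = 245, cx_2 = 330, cy_2 = 175, r_2 = 55, cx_3 = 425, cy_3 = 345, r_3 = 40, cx_4 = 265, cy_4 = 175, r_4 = 55, x0_5 = 235, y0_5 = 70, x1_5 = 275, y1_5 = 160, x0_6 = 295, y0_6 = 205, x1_6 = 445, y1_6 = 285, x1_7 = 205, y1_7 = 165, cx_8 = 40, cy_8 = 325, r_8 = 25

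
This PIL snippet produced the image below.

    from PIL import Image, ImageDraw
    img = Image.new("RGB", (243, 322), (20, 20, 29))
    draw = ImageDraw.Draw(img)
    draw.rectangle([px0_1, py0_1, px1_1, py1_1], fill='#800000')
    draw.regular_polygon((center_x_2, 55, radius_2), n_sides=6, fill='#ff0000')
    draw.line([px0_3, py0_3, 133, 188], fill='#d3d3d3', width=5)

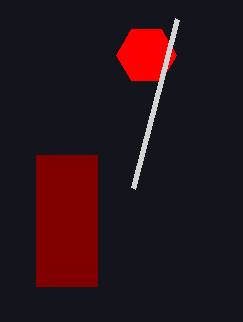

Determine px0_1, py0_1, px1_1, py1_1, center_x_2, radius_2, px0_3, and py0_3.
px0_1 = 36, py0_1 = 155, px1_1 = 97, py1_1 = 286, center_x_2 = 146, radius_2 = 30, px0_3 = 177, py0_3 = 19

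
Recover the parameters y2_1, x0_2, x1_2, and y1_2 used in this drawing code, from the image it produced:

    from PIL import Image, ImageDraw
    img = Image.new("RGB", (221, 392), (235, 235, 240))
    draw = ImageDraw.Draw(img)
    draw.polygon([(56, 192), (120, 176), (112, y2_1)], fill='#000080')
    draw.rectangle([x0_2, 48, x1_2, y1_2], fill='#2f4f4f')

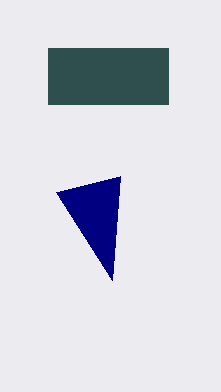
y2_1 = 280, x0_2 = 48, x1_2 = 168, y1_2 = 104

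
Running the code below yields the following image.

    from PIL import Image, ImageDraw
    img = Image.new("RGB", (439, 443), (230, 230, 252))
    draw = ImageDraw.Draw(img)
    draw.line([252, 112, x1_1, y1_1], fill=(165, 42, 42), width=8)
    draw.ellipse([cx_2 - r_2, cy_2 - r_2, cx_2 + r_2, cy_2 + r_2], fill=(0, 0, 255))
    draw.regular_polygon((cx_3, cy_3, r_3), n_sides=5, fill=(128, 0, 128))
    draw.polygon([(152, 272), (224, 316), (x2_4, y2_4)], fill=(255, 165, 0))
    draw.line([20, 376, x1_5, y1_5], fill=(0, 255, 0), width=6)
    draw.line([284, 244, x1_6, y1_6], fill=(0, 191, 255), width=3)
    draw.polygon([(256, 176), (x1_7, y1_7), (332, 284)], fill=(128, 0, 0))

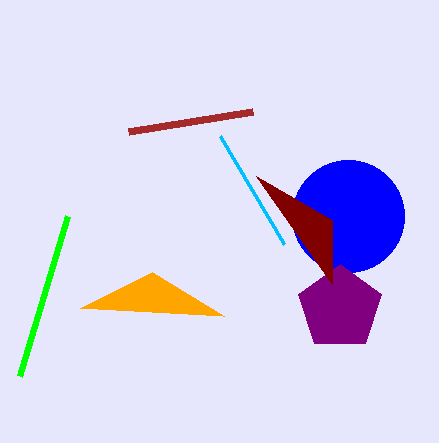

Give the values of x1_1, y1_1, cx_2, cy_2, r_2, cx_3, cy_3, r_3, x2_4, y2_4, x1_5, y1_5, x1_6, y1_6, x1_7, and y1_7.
x1_1 = 128, y1_1 = 132, cx_2 = 348, cy_2 = 216, r_2 = 56, cx_3 = 340, cy_3 = 308, r_3 = 44, x2_4 = 80, y2_4 = 308, x1_5 = 68, y1_5 = 216, x1_6 = 220, y1_6 = 136, x1_7 = 332, y1_7 = 220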